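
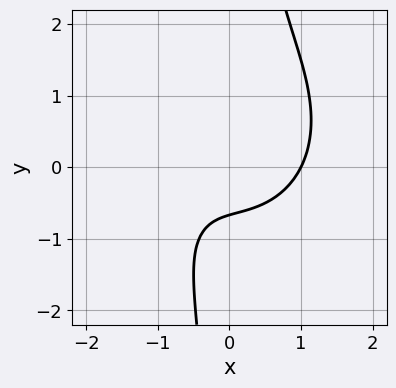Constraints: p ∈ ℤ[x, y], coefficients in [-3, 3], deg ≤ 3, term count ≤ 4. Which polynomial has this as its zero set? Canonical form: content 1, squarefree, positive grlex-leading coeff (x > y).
2*x^3 + 2*x*y^2 - 3*y - 2

(a) The degree is 3 — the shape is more complex than any degree-2 curve.
(b) Against the integer gridlines: it crosses the x-axis at the gridline x = 1.
(c) Solving for integer coefficients yields p as stated.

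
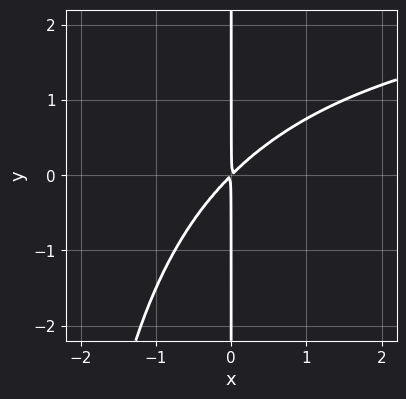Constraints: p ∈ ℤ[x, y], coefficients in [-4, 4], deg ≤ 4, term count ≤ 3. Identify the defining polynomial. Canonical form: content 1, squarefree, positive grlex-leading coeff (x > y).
First, the degree is 3 — a generic line meets the curve in up to 3 points.
Next, observable constraints: every point of the y-axis in the box is on the curve.
Finally, the integer polynomial consistent with all of this is the stated p.

x^2*y - 3*x^2 + 3*x*y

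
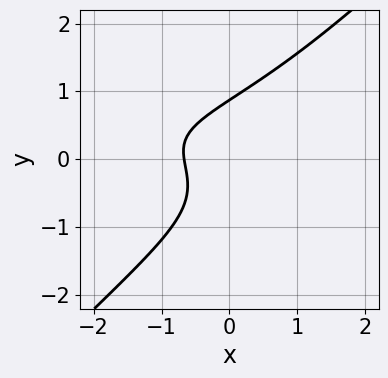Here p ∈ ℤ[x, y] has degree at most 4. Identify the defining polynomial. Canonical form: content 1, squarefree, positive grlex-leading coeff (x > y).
x^2*y + 2*x*y^2 - 3*y^3 + 3*x + 2

1. Degree: the shape is more complex than any degree-2 curve, so deg p = 3.
2. Putting this together gives p.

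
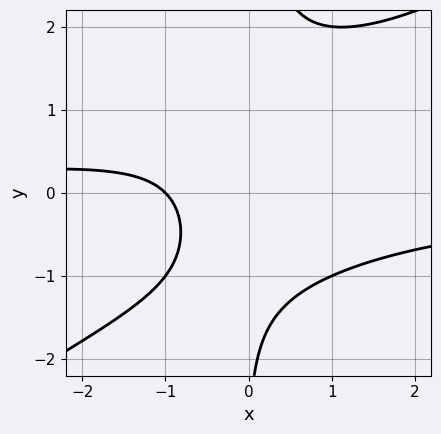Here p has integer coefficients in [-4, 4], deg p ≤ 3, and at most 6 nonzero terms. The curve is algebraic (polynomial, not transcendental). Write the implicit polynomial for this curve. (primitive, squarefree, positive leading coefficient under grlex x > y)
deg p = 3.
From the axis intercepts and sections: it misses every integer gridline on the y-axis; one x-axis crossing is at x = -1.
Together with the visible shape, these determine p as stated.

2*x^2*y - 3*x*y^2 + 3*x + y + 3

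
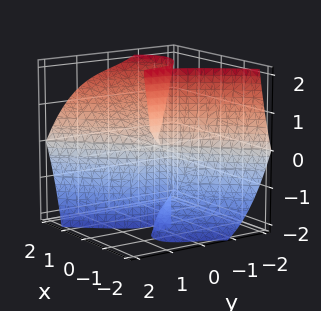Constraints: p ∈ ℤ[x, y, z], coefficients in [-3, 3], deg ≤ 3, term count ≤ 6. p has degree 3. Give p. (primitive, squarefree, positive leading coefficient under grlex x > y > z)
3*x^3 - x^2*y - 3*x^2*z - 2*y^3 - x*z

First, deg p = 3. The shape is more complex than any degree-2 surface.
Then, against the integer gridlines: one y-axis crossing is at y = 0; it meets the x-axis at x = 0 (among the integer gridlines); every point of the z-axis in the box is on the surface.
Finally, putting this together gives p.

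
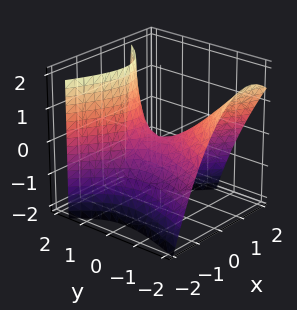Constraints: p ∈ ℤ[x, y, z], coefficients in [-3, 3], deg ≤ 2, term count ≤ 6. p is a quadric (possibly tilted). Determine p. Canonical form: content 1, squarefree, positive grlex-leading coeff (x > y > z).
3*x^2 + 3*x*y - 2*y^2 - 2*y*z + 3*z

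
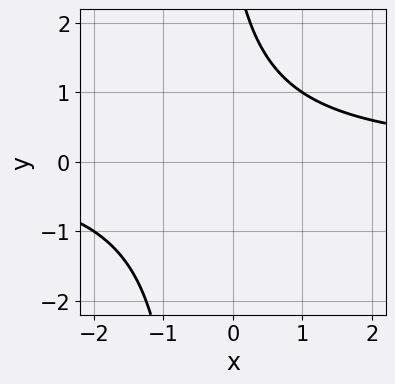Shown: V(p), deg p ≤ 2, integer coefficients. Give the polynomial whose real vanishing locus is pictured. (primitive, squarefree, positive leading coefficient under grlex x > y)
2*x*y + y - 3

1. deg p = 2. No degree-1 curve has this shape.
2. Checking where it meets the axes: the curve avoids every integer x-axis point in the box; no y-intercept at any integer in the box.
3. Fitting integer coefficients to these (and the overall shape) gives p.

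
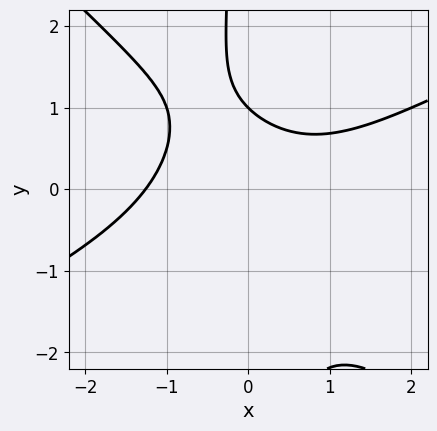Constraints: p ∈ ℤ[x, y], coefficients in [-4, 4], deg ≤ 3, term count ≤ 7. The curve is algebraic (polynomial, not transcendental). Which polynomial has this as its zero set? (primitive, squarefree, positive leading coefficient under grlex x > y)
(a) Degree: the shape is more complex than any degree-2 curve, so deg p = 3.
(b) Reading off the gridlines: it meets the y-axis at y = 1 (among the integer gridlines).
(c) Assembling these constraints gives the stated polynomial.

x^3 - x^2*y - 2*x*y^2 - 2*y + 2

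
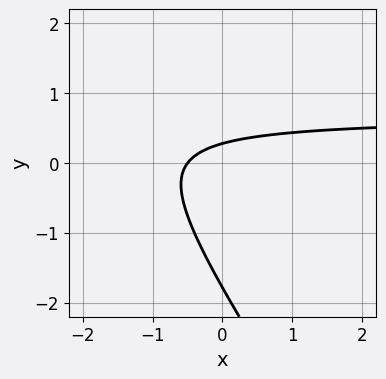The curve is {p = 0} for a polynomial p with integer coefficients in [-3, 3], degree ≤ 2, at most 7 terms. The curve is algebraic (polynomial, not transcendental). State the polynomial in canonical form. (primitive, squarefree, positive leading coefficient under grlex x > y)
First, deg p = 2. The shape is more complex than any degree-1 curve.
Finally, putting this together gives p.

3*x*y + 2*y^2 - 2*x + 3*y - 1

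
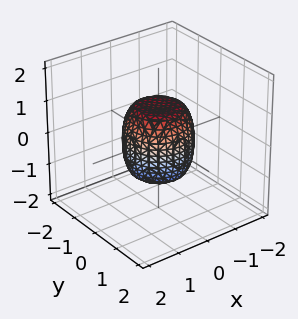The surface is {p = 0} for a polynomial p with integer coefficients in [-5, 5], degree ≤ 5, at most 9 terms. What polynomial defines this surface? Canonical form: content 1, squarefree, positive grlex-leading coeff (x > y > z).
2*x^4 + 4*x^2*y^2 + 2*y^4 - x^2 - y^2 + z^2 - 1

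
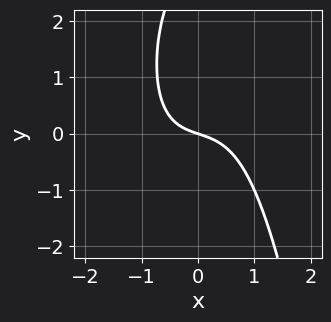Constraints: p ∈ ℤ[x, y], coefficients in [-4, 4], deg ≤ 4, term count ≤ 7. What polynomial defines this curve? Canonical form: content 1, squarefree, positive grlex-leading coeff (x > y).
(a) The degree is 3 — a generic line meets the curve in up to 3 points.
(b) Observable constraints: it meets the y-axis at y = 0 (among the integer gridlines); it meets the x-axis at x = 0 (among the integer gridlines).
(c) Fitting integer coefficients to these (and the overall shape) gives p.

2*x^3 - x^2*y - y^2 + x + 3*y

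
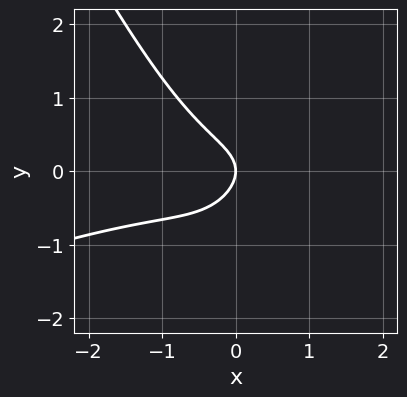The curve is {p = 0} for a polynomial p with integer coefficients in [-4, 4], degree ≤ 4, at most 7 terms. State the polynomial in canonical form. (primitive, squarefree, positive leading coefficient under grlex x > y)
(a) deg p = 3.
(b) Reading off the gridlines: one x-axis crossing is at x = 0; one y-axis crossing is at y = 0.
(c) Solving for integer coefficients yields p as stated.

x^3 - 3*x^2*y + y^3 + 3*y^2 + 2*x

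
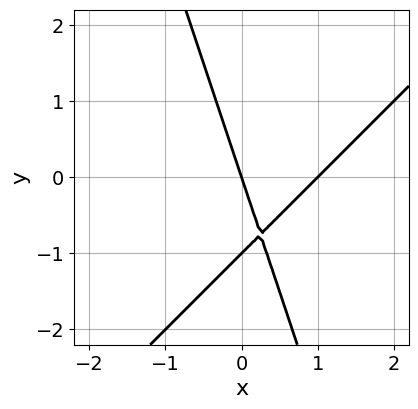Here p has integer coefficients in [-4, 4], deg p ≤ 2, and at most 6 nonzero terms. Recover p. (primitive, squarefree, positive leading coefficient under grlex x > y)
deg p = 2.
From the axis intercepts and sections: the x-axis gridline crossings are at x ∈ {0, 1}; among the integer gridlines, it crosses the y-axis at y ∈ {-1, 0}.
The integer polynomial consistent with all of this is the stated p.

3*x^2 - 2*x*y - y^2 - 3*x - y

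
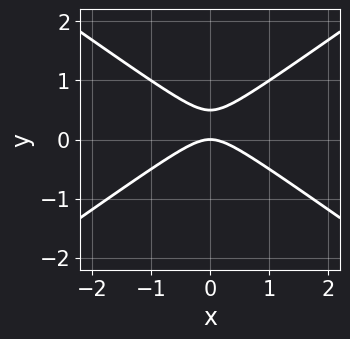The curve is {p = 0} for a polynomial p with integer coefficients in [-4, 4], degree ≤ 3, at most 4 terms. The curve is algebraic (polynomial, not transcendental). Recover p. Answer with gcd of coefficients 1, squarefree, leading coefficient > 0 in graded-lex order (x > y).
x^2 - 2*y^2 + y

1. deg p = 2. The shape is more complex than any degree-1 curve.
2. Symmetries: mirror symmetry x ↦ −x ⇒ only even powers of x.
3. Reading off the gridlines: one x-axis crossing is at x = 0; it crosses the y-axis at the gridline y = 0.
4. The integer polynomial consistent with all of this is the stated p.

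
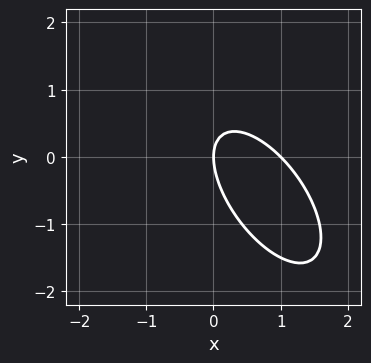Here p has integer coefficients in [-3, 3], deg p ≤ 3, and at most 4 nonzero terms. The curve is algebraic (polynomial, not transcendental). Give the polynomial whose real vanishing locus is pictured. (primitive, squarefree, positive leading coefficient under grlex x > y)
3*x^2 + 3*x*y + 2*y^2 - 3*x

1. Degree: a generic line meets the curve in up to 2 points, so deg p = 2.
2. Reading off the gridlines: it meets the y-axis at y = 0 (among the integer gridlines); among the integer gridlines, it crosses the x-axis at x ∈ {0, 1}.
3. The integer polynomial consistent with all of this is the stated p.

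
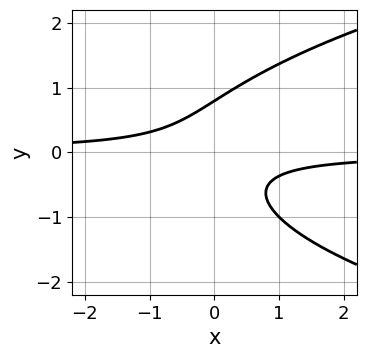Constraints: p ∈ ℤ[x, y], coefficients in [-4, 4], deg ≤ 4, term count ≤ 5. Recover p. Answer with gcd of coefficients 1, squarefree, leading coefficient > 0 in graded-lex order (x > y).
1. deg p = 3. The shape is more complex than any degree-2 curve.
2. Observable constraints: the curve avoids every integer x-axis point in the box.
3. Fitting integer coefficients to these (and the overall shape) gives p.

2*y^3 - 3*x*y - 1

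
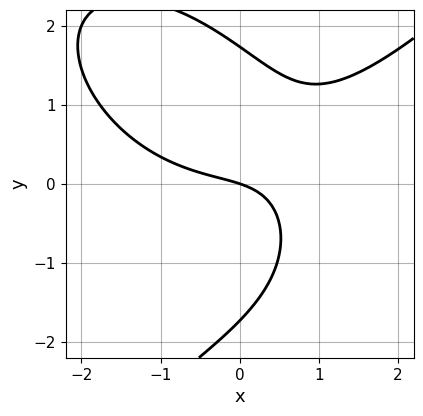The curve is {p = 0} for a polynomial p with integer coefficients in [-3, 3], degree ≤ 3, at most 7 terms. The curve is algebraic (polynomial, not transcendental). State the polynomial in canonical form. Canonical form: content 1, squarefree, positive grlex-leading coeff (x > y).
x^3 - y^3 - 3*x*y + x + 3*y

First, deg p = 3.
Then, checking where it meets the axes: one y-axis crossing is at y = 0; it crosses the x-axis at the gridline x = 0.
Finally, fitting integer coefficients to these (and the overall shape) gives p.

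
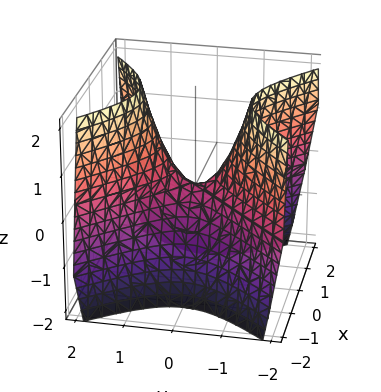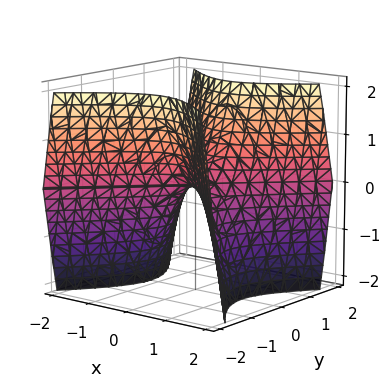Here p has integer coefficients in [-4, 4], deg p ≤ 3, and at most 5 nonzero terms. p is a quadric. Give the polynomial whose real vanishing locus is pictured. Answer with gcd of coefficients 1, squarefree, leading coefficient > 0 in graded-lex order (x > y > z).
(a) The degree is 2 — a hyperbolic paraboloid; a quadric.
(b) Symmetries: the x ↦ −x reflection is a symmetry, so x appears only in even powers; the y ↦ −y reflection is a symmetry, so y appears only in even powers.
(c) Checking where it meets the axes: one x-axis crossing is at x = 0; it crosses the z-axis at the gridline z = 0; it meets the y-axis at y = 0 (among the integer gridlines).
(d) The integer polynomial consistent with all of this is the stated p.

3*x^2 - 3*y^2 + 2*z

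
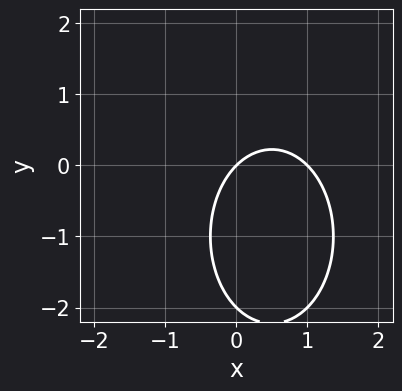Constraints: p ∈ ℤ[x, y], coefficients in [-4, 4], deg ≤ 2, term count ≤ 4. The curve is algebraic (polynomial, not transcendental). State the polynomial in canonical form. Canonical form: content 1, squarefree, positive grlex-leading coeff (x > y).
2*x^2 + y^2 - 2*x + 2*y

1. The degree is 2 — a generic line meets the curve in up to 2 points.
2. From the visible intercepts: among the integer gridlines, it crosses the x-axis at x ∈ {0, 1}; the y-axis gridline crossings are at y ∈ {-2, 0}.
3. The integer polynomial consistent with all of this is the stated p.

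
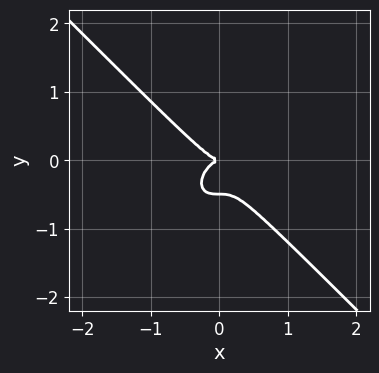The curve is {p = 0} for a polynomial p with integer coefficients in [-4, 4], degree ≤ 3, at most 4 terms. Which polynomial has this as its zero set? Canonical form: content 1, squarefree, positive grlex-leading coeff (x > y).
1. Degree: a generic line meets the curve in up to 3 points, so deg p = 3.
2. From the visible intercepts: it meets the y-axis at y = 0 (among the integer gridlines); it meets the x-axis at x = 0 (among the integer gridlines).
3. Fitting integer coefficients to these (and the overall shape) gives p.

2*x^3 + 2*y^3 + y^2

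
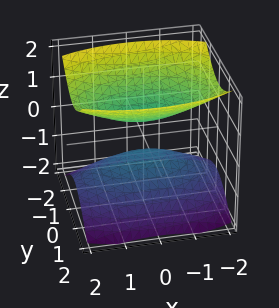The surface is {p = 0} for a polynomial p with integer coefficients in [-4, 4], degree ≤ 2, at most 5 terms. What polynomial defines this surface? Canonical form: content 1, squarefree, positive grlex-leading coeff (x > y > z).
x^2 + 3*y^2 - 3*z^2 + 1

1. I count 2 distinct pieces.
2. deg p = 2.
3. Symmetries: it's symmetric under z → −z, forcing even powers of z; the x ↦ −x reflection is a symmetry, so x appears only in even powers; it's symmetric under y → −y, forcing even powers of y.
4. Reading off the gridlines: it misses every integer gridline on the x-axis; it misses every integer gridline on the y-axis.
5. Fitting integer coefficients to these (and the overall shape) gives p.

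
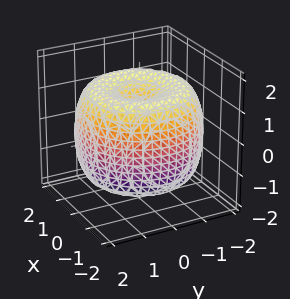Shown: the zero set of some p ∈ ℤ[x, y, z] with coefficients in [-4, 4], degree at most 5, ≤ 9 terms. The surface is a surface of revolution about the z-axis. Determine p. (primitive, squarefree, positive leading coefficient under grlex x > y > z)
x^4 + 2*x^2*y^2 + y^4 - 3*x^2 - 3*y^2 + 2*z^2 - 2

1. deg p = 4. The shape is more complex than any degree-3 surface.
2. Symmetries: rotational symmetry about the z-axis ⇒ p depends on x, y only through x² + y².
3. Observable constraints: a circular section at z = 0 has radius between 1 and 2; the z-axis gridline crossings are at z ∈ {-1, 1}.
4. Together with the visible shape, these determine p as stated.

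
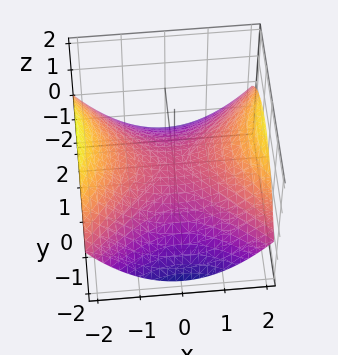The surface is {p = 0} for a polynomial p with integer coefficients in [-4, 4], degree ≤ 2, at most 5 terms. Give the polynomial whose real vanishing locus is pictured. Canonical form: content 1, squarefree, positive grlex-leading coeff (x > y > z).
x^2 - y^2 - 3*z

The degree is 2 — a saddle surface; a quadric.
Symmetries: mirror symmetry y ↦ −y ⇒ only even powers of y; the x ↦ −x reflection is a symmetry, so x appears only in even powers.
From the axis intercepts and sections: it crosses the x-axis at the gridline x = 0; it crosses the y-axis at the gridline y = 0; one z-axis crossing is at z = 0.
Putting this together gives p.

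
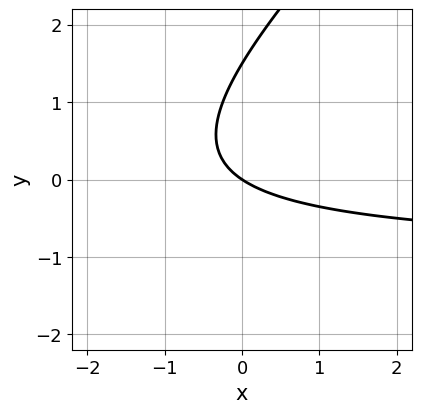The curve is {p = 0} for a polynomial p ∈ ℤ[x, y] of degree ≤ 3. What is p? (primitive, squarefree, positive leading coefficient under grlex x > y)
2*x*y - 2*y^2 + 2*x + 3*y

(a) deg p = 2. A generic line meets the curve in up to 2 points.
(b) From the visible intercepts: it meets the x-axis at x = 0 (among the integer gridlines); it meets the y-axis at y = 0 (among the integer gridlines).
(c) These observations pin down the coefficients.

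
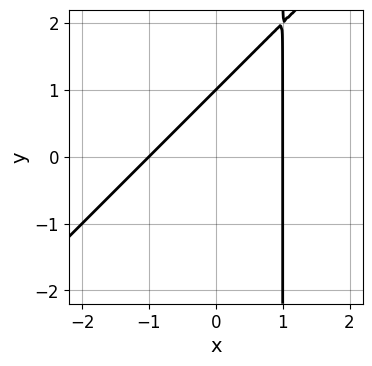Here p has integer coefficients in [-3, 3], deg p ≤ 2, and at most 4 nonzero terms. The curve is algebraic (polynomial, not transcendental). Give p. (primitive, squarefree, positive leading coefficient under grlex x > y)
x^2 - x*y + y - 1

Degree: no degree-1 curve has this shape, so deg p = 2.
Reading off the gridlines: it crosses the y-axis at the gridline y = 1; the x-axis gridline crossings are at x ∈ {-1, 1}.
Fitting integer coefficients to these (and the overall shape) gives p.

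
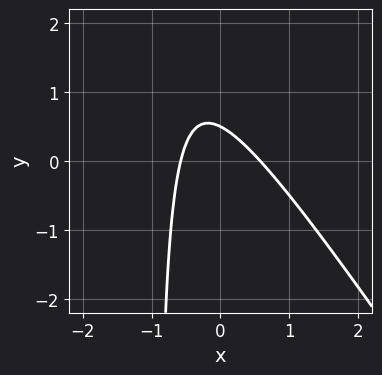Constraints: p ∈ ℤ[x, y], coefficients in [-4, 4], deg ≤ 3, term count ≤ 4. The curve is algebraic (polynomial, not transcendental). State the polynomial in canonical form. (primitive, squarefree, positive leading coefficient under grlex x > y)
3*x^2 + 2*x*y + 2*y - 1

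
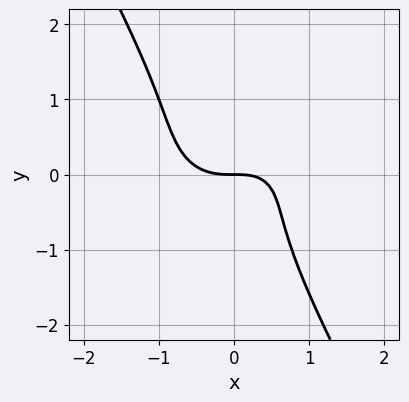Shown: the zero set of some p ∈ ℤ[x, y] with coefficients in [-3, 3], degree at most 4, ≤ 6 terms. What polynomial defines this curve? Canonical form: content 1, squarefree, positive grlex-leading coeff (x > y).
(a) deg p = 3. The shape is more complex than any degree-2 curve.
(b) From the axis intercepts and sections: it crosses the x-axis at the gridline x = 0; one y-axis crossing is at y = 0.
(c) Together with the visible shape, these determine p as stated.

2*x^3 + 3*x*y^2 + 2*y^3 - x*y + 2*y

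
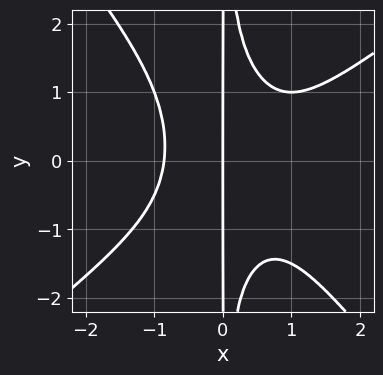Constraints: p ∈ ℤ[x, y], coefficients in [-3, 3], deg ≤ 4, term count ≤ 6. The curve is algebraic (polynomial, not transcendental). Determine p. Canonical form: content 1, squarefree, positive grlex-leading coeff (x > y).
2*x^4 - x^3*y - 2*x^2*y^2 - x^3 + 2*x

(a) Degree: the shape is more complex than any degree-3 curve, so deg p = 4.
(b) Reading off the gridlines: every point of the y-axis in the box is on the curve; it crosses the x-axis at the gridline x = 0.
(c) Putting this together gives p.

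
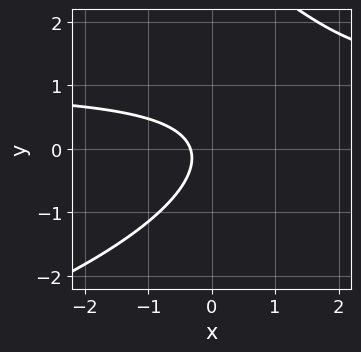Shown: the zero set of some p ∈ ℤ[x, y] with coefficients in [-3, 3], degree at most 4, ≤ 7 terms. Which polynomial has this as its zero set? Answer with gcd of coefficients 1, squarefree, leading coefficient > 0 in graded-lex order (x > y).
(a) deg p = 3.
(b) Against the integer gridlines: the curve avoids every integer y-axis point in the box.
(c) These observations pin down the coefficients.

y^3 + 3*x*y - 3*y^2 - 3*x - 1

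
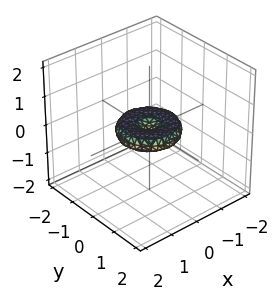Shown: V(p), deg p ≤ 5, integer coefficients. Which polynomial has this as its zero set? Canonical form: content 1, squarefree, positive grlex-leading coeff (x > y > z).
x^4 + 2*x^2*y^2 + y^4 - x^2 - y^2 + 3*z^2

1. deg p = 4. The shape is more complex than any degree-3 surface.
2. Symmetries: rotational symmetry about the z-axis ⇒ p depends on x, y only through x² + y².
3. Reading off the gridlines: the y-axis gridline crossings are at y ∈ {-1, 0, 1}; one z-axis crossing is at z = 0; a circular section at z = 0 has radius exactly 1; among the integer gridlines, it crosses the x-axis at x ∈ {-1, 0, 1}.
4. Matching integer coefficients to the picture gives p.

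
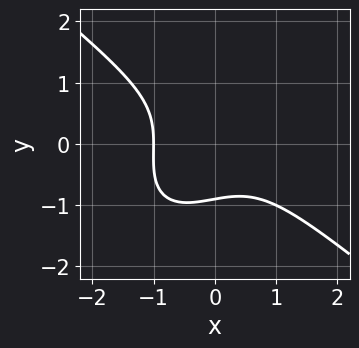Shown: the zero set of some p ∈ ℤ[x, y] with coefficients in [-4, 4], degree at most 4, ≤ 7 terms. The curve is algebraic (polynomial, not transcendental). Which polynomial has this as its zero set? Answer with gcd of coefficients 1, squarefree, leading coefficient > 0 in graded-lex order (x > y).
3*x^3 - 2*x*y^2 + 3*y^3 - y^2 + 3

The degree is 3 — no degree-2 curve has this shape.
Against the integer gridlines: it crosses the x-axis at the gridline x = -1.
Assembling these constraints gives the stated polynomial.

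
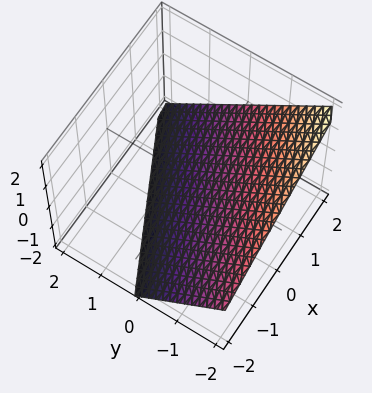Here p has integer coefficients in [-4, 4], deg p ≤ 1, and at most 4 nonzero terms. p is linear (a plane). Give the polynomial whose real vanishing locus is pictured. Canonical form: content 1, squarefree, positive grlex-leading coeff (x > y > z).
x - 2*y - 2*z - 2

Degree: the surface is flat (a plane), so deg p = 1.
Checking where it meets the axes: it crosses the z-axis at the gridline z = -1; it meets the x-axis at x = 2 (among the integer gridlines); one y-axis crossing is at y = -1.
Together with the visible shape, these determine p as stated.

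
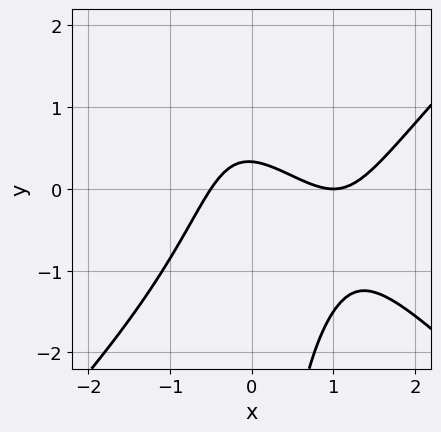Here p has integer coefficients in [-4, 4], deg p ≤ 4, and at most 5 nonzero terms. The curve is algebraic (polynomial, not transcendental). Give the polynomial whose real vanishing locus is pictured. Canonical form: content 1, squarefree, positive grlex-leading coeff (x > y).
First, the degree is 3 — no degree-2 curve has this shape.
Next, from the axis intercepts and sections: one x-axis crossing is at x = 1.
Finally, solving for integer coefficients yields p as stated.

2*x^3 - 2*x*y^2 - 3*x^2 - 3*y + 1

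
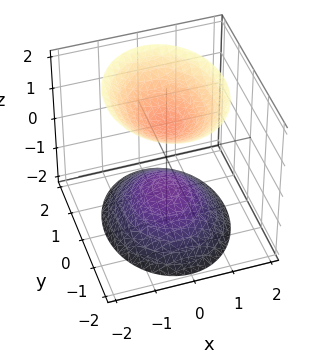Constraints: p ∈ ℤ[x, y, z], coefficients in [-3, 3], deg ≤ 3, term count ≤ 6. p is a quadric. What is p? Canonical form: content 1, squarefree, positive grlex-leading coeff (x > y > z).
I count 2 distinct pieces. Treating them together as one polynomial.
Degree: two sheets facing apart; a quadric, so deg p = 2.
Symmetries: the x ↦ −x reflection is a symmetry, so x appears only in even powers; the y ↦ −y reflection is a symmetry, so y appears only in even powers; it's symmetric under z → −z, forcing even powers of z.
Reading off the gridlines: no y-intercept at any integer in the box; among the integer gridlines, it crosses the z-axis at z ∈ {-1, 1}; no x-intercept at any integer in the box.
Together with the visible shape, these determine p as stated.

3*x^2 + 2*y^2 - 2*z^2 + 2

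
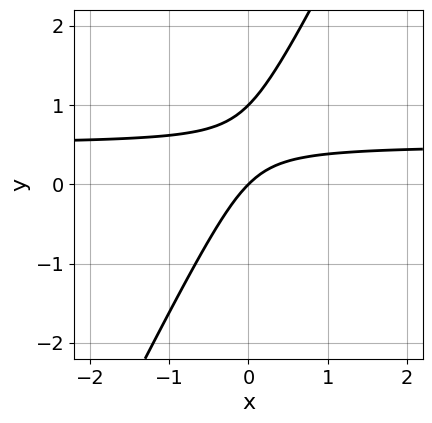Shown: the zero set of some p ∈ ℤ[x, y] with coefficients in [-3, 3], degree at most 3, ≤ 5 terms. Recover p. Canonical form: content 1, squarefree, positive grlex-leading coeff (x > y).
2*x*y - y^2 - x + y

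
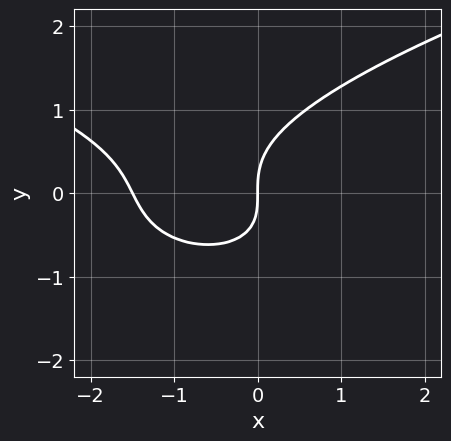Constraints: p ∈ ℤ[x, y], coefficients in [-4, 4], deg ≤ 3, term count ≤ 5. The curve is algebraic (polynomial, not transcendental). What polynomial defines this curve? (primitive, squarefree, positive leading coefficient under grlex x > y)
1. deg p = 3. A generic line meets the curve in up to 3 points.
2. From the visible intercepts: it crosses the x-axis at the gridline x = 0; one y-axis crossing is at y = 0.
3. The integer polynomial consistent with all of this is the stated p.

3*y^3 - 2*x^2 - x*y - 3*x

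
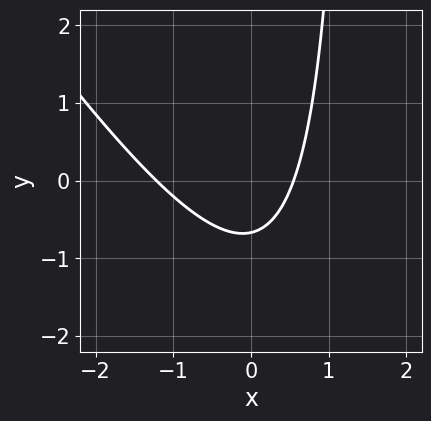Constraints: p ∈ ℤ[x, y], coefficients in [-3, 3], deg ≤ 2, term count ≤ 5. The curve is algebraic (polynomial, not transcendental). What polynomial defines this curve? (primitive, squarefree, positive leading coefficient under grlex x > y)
3*x^2 + 2*x*y + 2*x - 3*y - 2

deg p = 2. The shape is more complex than any degree-1 curve.
Solving for integer coefficients yields p as stated.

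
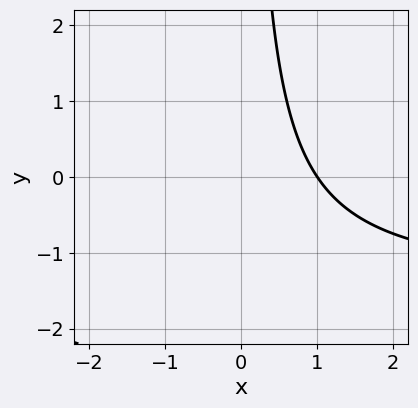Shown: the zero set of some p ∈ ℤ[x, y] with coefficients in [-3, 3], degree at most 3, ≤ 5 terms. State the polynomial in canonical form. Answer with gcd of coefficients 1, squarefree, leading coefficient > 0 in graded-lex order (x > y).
1. The degree is 2 — no degree-1 curve has this shape.
2. Against the integer gridlines: no y-intercept at any integer in the box; one x-axis crossing is at x = 1.
3. Matching integer coefficients to the picture gives p.

2*x*y + 3*x - 3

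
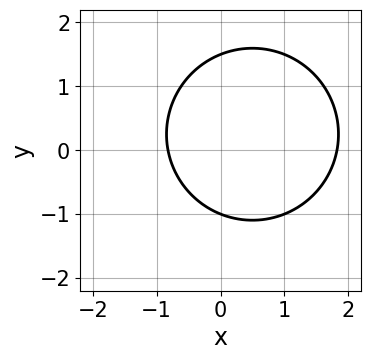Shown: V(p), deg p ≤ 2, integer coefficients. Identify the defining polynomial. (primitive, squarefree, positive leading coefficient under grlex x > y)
2*x^2 + 2*y^2 - 2*x - y - 3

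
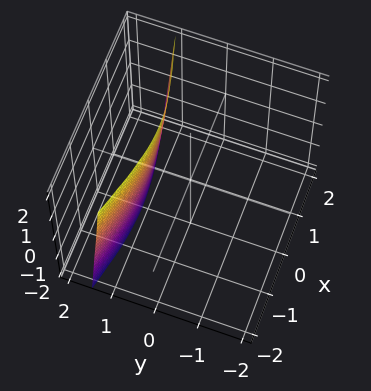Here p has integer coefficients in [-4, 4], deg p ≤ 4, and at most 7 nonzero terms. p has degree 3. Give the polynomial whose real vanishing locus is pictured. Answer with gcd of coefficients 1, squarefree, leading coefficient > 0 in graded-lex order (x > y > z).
1. deg p = 3. The shape is more complex than any degree-2 surface.
2. Reading off the gridlines: the surface avoids every integer z-axis point in the box; it misses every integer gridline on the x-axis.
3. These observations pin down the coefficients.

3*y^3 - x^2 + y*z + y - 3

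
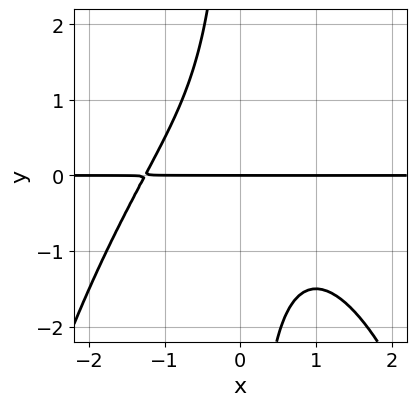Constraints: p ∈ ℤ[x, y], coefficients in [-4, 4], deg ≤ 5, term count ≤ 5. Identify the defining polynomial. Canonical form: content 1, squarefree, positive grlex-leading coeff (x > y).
x^3*y + 2*x*y^2 + 2*y

First, the degree is 4 — a generic line meets the curve in up to 4 points.
Then, from the axis intercepts and sections: it meets the y-axis at y = 0 (among the integer gridlines); every point of the x-axis in the box is on the curve.
Finally, solving for integer coefficients yields p as stated.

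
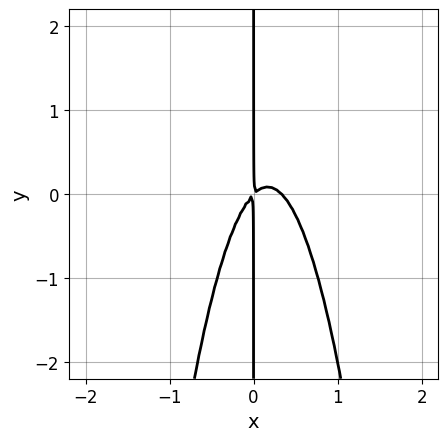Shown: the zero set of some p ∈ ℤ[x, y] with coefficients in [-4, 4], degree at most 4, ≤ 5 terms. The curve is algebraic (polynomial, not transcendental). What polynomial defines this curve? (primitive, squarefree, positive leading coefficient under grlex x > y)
3*x^3 - x^2 + x*y

Degree: no degree-2 curve has this shape, so deg p = 3.
From the axis intercepts and sections: every point of the y-axis in the box is on the curve.
Solving for integer coefficients yields p as stated.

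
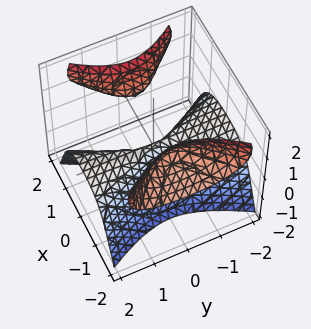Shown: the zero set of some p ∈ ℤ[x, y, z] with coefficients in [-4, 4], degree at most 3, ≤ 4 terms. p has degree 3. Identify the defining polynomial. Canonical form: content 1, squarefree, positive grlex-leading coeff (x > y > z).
3*x^2*z - 2*y^2*z - z^3 - 2*x^2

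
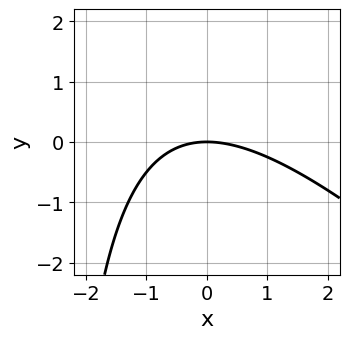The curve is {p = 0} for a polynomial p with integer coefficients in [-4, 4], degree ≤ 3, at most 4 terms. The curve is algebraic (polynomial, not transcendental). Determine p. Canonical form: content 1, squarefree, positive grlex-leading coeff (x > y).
x^2 + x*y + 3*y

(a) The degree is 2 — a generic line meets the curve in up to 2 points.
(b) Checking where it meets the axes: it crosses the y-axis at the gridline y = 0; one x-axis crossing is at x = 0.
(c) Together with the visible shape, these determine p as stated.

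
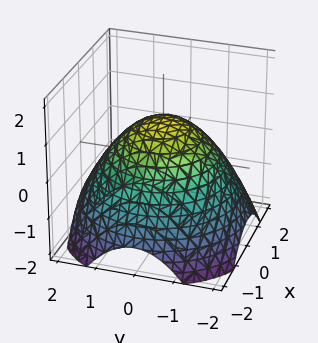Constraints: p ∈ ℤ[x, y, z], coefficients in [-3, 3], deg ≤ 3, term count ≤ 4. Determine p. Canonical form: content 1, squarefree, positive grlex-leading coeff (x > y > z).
deg p = 2. A generic line meets the surface in up to 2 points.
By symmetry, every cross-section ⟂ z is a circle, so x, y appear only via x² + y².
From the axis intercepts and sections: it crosses the z-axis at the gridline z = 1; a circular section at z = 0 has radius between 1 and 2.
Solving for integer coefficients yields p as stated.

x^2 + y^2 + 2*z - 2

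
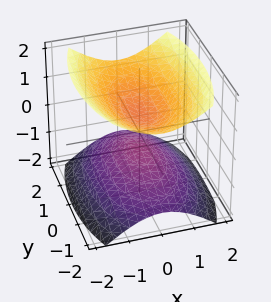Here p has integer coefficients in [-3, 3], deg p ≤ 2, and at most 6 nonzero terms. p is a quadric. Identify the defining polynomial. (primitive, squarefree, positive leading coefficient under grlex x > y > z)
First, the picture has 2 separate pieces. Treating them together as one polynomial.
Next, degree: two separate bowl-shaped sheets opening away from each other; a quadric, so deg p = 2.
Next, symmetries: mirror symmetry z ↦ −z ⇒ only even powers of z; it's symmetric under y → −y, forcing even powers of y; mirror symmetry x ↦ −x ⇒ only even powers of x.
Then, reading off the gridlines: no y-intercept at any integer in the box; it misses every integer gridline on the x-axis.
Finally, together with the visible shape, these determine p as stated.

3*x^2 + y^2 - 3*z^2 + 1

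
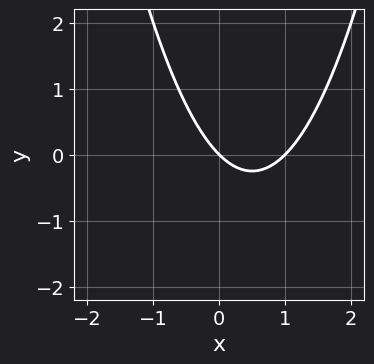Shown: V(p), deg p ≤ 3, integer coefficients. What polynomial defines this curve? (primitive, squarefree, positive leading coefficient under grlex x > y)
The degree is 2 — the shape is more complex than any degree-1 curve.
Reading off the gridlines: it crosses the y-axis at the gridline y = 0; the x-axis gridline crossings are at x ∈ {0, 1}.
Assembling these constraints gives the stated polynomial.

x^2 - x - y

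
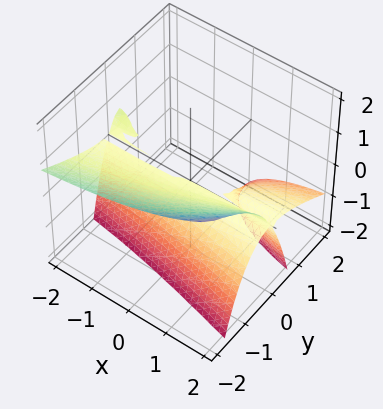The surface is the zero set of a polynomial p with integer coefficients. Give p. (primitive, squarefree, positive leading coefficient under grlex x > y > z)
2*x*y*z + 2*y^3 + 3*y^2*z + 2*z^2

First, I count 3 distinct pieces. They look like related sheets of one shape, so recover p as a whole.
Then, degree: the shape is more complex than any degree-2 surface, so deg p = 3.
Next, observable constraints: the visible x-axis segment lies entirely on the surface; one z-axis crossing is at z = 0.
Finally, solving for integer coefficients yields p as stated.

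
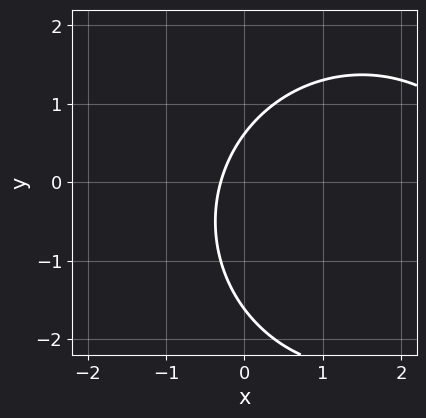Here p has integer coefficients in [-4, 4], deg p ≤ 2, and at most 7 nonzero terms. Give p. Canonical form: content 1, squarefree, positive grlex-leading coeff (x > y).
x^2 + y^2 - 3*x + y - 1

First, the degree is 2 — the shape is more complex than any degree-1 curve.
Finally, matching integer coefficients to the picture gives p.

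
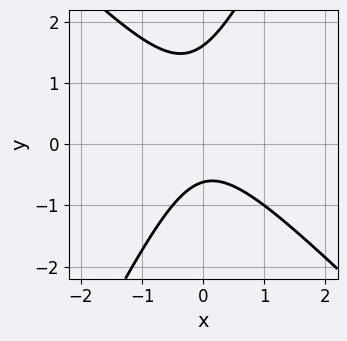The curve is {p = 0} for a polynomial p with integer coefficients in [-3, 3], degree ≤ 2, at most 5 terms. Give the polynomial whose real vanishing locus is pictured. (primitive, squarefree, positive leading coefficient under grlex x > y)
deg p = 2. A generic line meets the curve in up to 2 points.
Against the integer gridlines: no x-intercept at any integer in the box.
Putting this together gives p.

2*x^2 + x*y - y^2 + y + 1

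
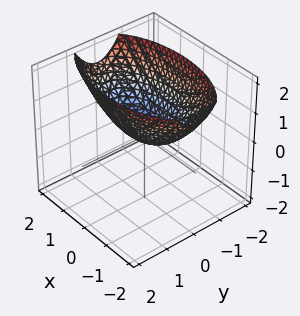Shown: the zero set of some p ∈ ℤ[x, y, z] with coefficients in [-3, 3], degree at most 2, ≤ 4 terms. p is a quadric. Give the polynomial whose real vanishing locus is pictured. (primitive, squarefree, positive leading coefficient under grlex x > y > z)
The degree is 2 — a paraboloid; a quadric.
Symmetries: mirror symmetry x ↦ −x ⇒ only even powers of x; mirror symmetry y ↦ −y ⇒ only even powers of y.
From the visible intercepts: one z-axis crossing is at z = 0; it meets the x-axis at x = 0 (among the integer gridlines); it meets the y-axis at y = 0 (among the integer gridlines).
Together with the visible shape, these determine p as stated.

x^2 + 3*y^2 - 3*z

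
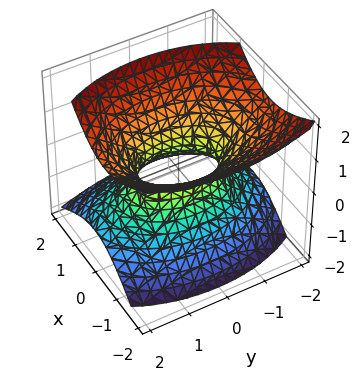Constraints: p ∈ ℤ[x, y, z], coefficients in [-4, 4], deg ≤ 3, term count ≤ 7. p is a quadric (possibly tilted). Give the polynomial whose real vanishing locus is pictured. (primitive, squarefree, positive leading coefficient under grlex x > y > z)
2*x^2 + x*z + y^2 - 2*z^2 - 1

First, degree: no degree-1 surface has this shape, so deg p = 2.
Then, from the visible intercepts: no z-intercept at any integer in the box; the y-axis gridline crossings are at y ∈ {-1, 1}.
Finally, assembling these constraints gives the stated polynomial.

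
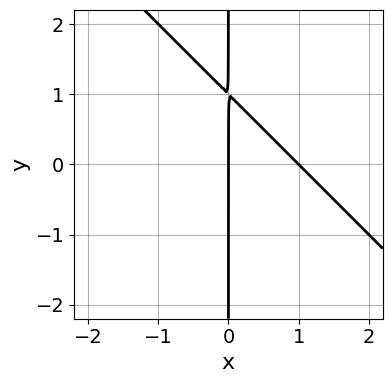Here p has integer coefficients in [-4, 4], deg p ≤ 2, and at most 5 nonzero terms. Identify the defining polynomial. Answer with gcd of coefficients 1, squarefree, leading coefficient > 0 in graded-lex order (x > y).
1. deg p = 2.
2. Reading off the gridlines: among the integer gridlines, it crosses the x-axis at x ∈ {0, 1}; every point of the y-axis in the box is on the curve.
3. Fitting integer coefficients to these (and the overall shape) gives p.

x^2 + x*y - x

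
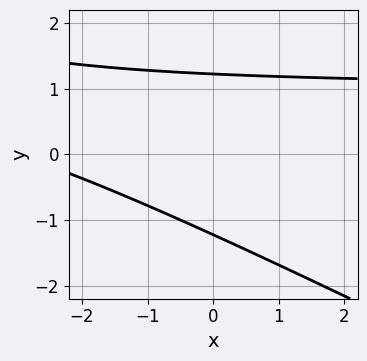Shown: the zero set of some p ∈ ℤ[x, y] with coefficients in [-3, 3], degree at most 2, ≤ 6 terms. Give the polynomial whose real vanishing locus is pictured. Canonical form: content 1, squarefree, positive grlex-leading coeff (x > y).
x*y + 2*y^2 - x - 3

1. deg p = 2. A generic line meets the curve in up to 2 points.
2. Reading off the gridlines: no x-intercept at any integer in the box.
3. Solving for integer coefficients yields p as stated.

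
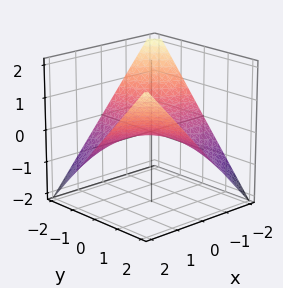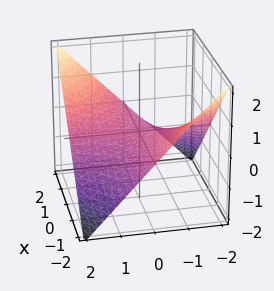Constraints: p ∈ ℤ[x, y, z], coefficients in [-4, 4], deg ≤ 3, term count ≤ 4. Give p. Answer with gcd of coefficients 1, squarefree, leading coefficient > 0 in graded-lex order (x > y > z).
x*y - 2*z

The degree is 2 — a hyperbolic paraboloid; a quadric.
Against the integer gridlines: every point of the x-axis in the box is on the surface; one z-axis crossing is at z = 0; every point of the y-axis in the box is on the surface.
The integer polynomial consistent with all of this is the stated p.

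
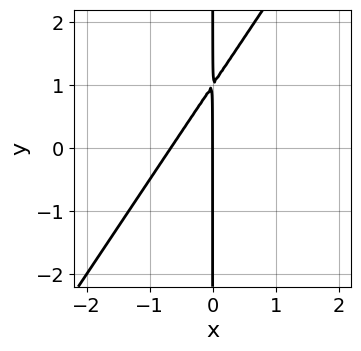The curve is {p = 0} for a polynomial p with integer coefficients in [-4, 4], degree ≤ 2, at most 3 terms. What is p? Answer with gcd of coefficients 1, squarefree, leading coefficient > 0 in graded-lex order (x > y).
deg p = 2. The shape is more complex than any degree-1 curve.
From the axis intercepts and sections: it meets the x-axis at x = 0 (among the integer gridlines); the visible y-axis segment lies entirely on the curve.
Fitting integer coefficients to these (and the overall shape) gives p.

3*x^2 - 2*x*y + 2*x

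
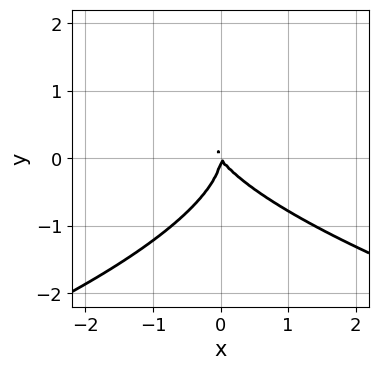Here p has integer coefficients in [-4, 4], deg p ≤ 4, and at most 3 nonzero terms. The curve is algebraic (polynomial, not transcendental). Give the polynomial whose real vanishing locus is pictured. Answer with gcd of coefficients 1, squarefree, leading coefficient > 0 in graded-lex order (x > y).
(a) deg p = 3.
(b) Observable constraints: it crosses the y-axis at the gridline y = 0; it meets the x-axis at x = 0 (among the integer gridlines).
(c) Together with the visible shape, these determine p as stated.

3*y^3 + 3*x^2 + 2*x*y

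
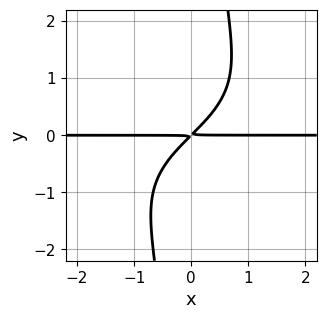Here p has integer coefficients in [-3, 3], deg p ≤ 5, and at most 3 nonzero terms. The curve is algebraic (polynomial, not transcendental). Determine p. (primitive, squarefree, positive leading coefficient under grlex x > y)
1. deg p = 4. A generic line meets the curve in up to 4 points.
2. From the visible intercepts: every point of the x-axis in the box is on the curve.
3. Fitting integer coefficients to these (and the overall shape) gives p.

x*y^3 + 2*x*y - 2*y^2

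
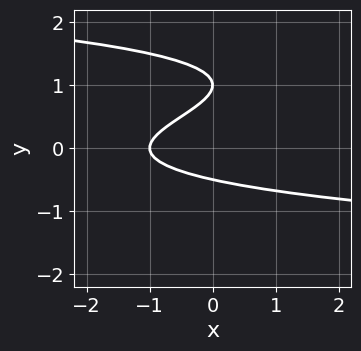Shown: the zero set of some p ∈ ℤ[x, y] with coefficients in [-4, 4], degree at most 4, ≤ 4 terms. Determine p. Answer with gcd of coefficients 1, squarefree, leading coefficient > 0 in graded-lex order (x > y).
Degree: a generic line meets the curve in up to 3 points, so deg p = 3.
From the axis intercepts and sections: it crosses the x-axis at the gridline x = -1; one y-axis crossing is at y = 1.
Solving for integer coefficients yields p as stated.

2*y^3 - 3*y^2 + x + 1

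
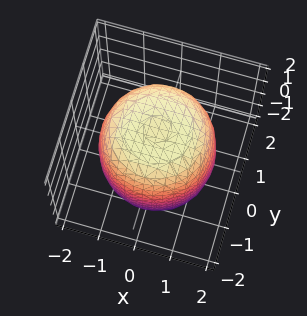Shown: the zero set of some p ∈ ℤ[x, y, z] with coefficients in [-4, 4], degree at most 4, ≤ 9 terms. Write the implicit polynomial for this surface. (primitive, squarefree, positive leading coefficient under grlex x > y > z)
x^4 + 2*x^2*y^2 + y^4 - x^2 - y^2 + z^2 - 3

1. deg p = 4.
2. Symmetries: the surface is invariant under rotation about z: p = q(x² + y², z).
3. From the axis intercepts and sections: a circular section at z = 0 has radius between 1 and 2.
4. These observations pin down the coefficients.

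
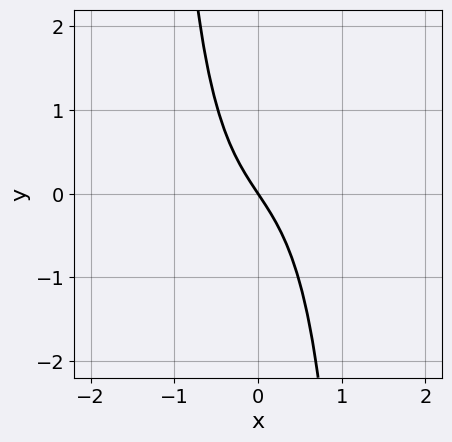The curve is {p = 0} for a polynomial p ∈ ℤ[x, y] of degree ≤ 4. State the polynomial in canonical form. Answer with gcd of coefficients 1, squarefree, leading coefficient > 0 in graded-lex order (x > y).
3*x^3 - x^2*y + 3*x + 2*y

1. Degree: a generic line meets the curve in up to 3 points, so deg p = 3.
2. From the axis intercepts and sections: it crosses the x-axis at the gridline x = 0; one y-axis crossing is at y = 0.
3. Fitting integer coefficients to these (and the overall shape) gives p.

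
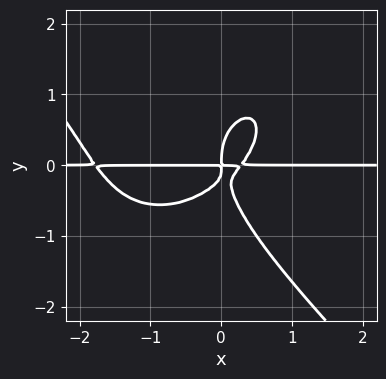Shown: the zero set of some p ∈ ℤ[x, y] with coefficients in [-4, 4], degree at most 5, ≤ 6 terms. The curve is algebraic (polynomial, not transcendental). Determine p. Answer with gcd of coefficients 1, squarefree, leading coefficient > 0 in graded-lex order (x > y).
2*x^3*y + 2*y^4 + 3*x^2*y - 3*x*y^2 - x*y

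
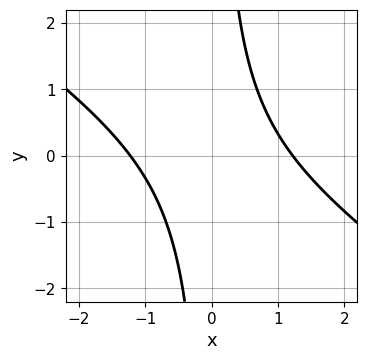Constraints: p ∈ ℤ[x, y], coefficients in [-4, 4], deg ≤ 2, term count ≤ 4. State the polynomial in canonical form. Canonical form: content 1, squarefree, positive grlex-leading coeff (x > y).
2*x^2 + 3*x*y - 3

(a) Degree: no degree-1 curve has this shape, so deg p = 2.
(b) Checking where it meets the axes: it misses every integer gridline on the y-axis.
(c) Matching integer coefficients to the picture gives p.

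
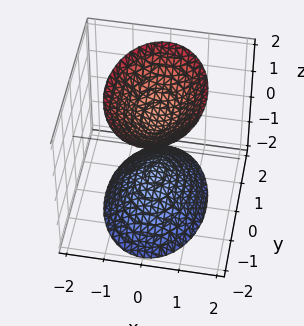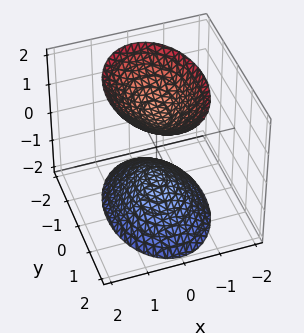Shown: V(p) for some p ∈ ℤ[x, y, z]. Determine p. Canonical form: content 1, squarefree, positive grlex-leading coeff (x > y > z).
2*x^2 + y^2 - z^2 + 1

I count 2 distinct pieces. Treating them together as one polynomial.
Degree: two sheets facing apart; a quadric, so deg p = 2.
Symmetries: mirror symmetry x ↦ −x ⇒ only even powers of x; the y ↦ −y reflection is a symmetry, so y appears only in even powers; the z ↦ −z reflection is a symmetry, so z appears only in even powers.
Against the integer gridlines: the surface avoids every integer x-axis point in the box; among the integer gridlines, it crosses the z-axis at z ∈ {-1, 1}; it misses every integer gridline on the y-axis.
Matching integer coefficients to the picture gives p.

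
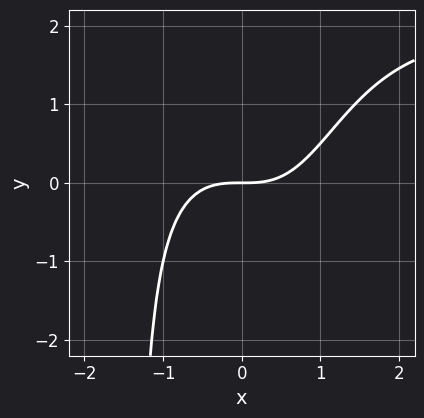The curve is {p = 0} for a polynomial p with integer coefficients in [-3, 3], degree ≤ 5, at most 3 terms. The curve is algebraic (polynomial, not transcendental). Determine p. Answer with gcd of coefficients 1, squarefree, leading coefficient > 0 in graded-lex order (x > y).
x^3*y - 2*x^3 + 3*y

deg p = 4. No degree-3 curve has this shape.
From the visible intercepts: it crosses the y-axis at the gridline y = 0; it meets the x-axis at x = 0 (among the integer gridlines).
Fitting integer coefficients to these (and the overall shape) gives p.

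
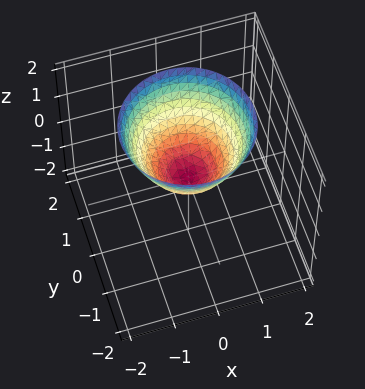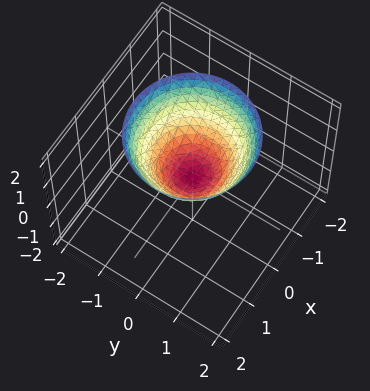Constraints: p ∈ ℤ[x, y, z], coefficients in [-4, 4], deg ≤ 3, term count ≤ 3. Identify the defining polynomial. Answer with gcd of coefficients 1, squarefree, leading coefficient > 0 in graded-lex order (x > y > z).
First, deg p = 2.
Then, symmetries: rotational symmetry about the z-axis ⇒ p depends on x, y only through x² + y².
Then, checking where it meets the axes: a circular section at z = 2 has radius between 1 and 2; one z-axis crossing is at z = 0.
Finally, matching integer coefficients to the picture gives p.

x^2 + y^2 - z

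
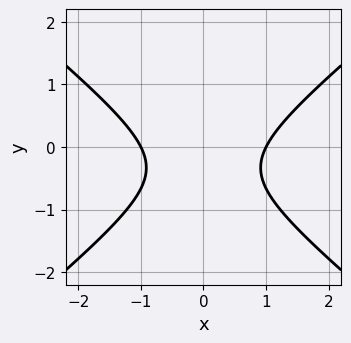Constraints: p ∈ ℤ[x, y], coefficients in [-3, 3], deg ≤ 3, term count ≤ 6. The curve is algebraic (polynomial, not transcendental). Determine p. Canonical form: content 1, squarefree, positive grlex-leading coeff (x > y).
2*x^2 - 3*y^2 - 2*y - 2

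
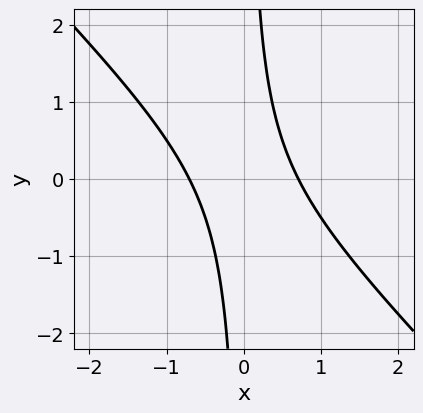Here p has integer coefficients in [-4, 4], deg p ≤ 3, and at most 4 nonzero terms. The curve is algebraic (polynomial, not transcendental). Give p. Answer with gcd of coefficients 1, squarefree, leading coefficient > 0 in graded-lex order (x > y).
Degree: a generic line meets the curve in up to 2 points, so deg p = 2.
From the visible intercepts: the curve avoids every integer y-axis point in the box.
Solving for integer coefficients yields p as stated.

2*x^2 + 2*x*y - 1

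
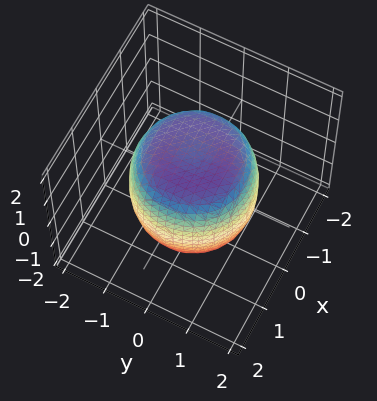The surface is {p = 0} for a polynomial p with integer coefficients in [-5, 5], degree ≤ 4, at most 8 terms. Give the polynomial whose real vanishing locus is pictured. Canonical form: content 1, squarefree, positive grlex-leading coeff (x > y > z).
2*x^4 + 4*x^2*y^2 + 2*y^4 - 2*x^2 - 2*y^2 + 2*z^2 - 3

First, the degree is 4 — no degree-3 surface has this shape.
Then, symmetries: rotational symmetry about the z-axis ⇒ p depends on x, y only through x² + y².
Next, checking where it meets the axes: a circular section at z = 0 has radius between 1 and 2.
Finally, solving for integer coefficients yields p as stated.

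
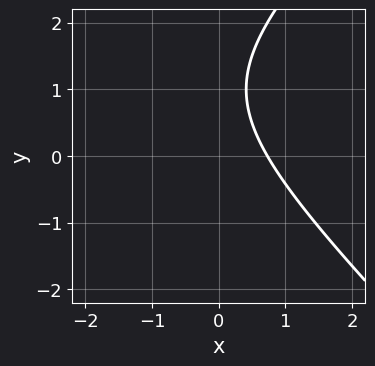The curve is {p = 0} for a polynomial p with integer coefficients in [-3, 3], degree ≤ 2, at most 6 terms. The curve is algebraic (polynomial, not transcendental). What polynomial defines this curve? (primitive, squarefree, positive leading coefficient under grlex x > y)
x^2 - y^2 + 2*x + 2*y - 2

First, deg p = 2. No degree-1 curve has this shape.
Then, against the integer gridlines: no y-intercept at any integer in the box.
Finally, putting this together gives p.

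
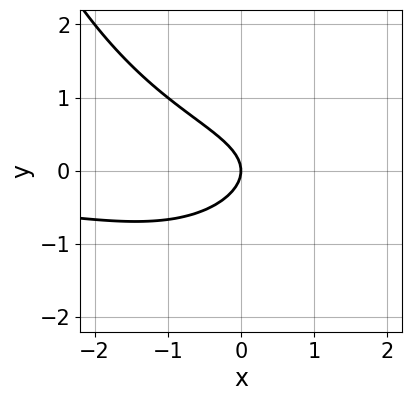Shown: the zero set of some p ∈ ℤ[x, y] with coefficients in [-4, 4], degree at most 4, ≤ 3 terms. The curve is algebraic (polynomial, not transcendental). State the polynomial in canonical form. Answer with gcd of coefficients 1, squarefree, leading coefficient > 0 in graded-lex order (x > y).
First, degree: no degree-2 curve has this shape, so deg p = 3.
Next, from the visible intercepts: it meets the y-axis at y = 0 (among the integer gridlines); it meets the x-axis at x = 0 (among the integer gridlines).
Finally, the integer polynomial consistent with all of this is the stated p.

x^2*y - 3*y^2 - 2*x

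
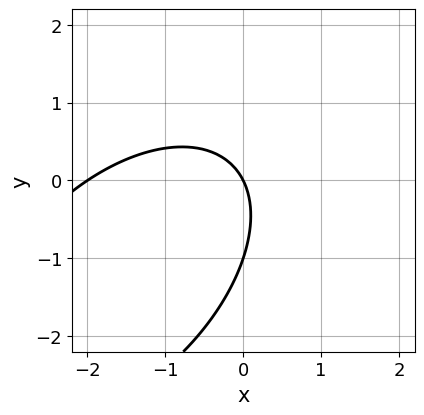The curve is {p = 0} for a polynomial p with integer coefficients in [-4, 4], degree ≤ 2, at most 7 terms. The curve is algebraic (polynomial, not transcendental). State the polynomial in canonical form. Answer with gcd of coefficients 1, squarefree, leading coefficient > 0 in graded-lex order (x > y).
x^2 - x*y + y^2 + 2*x + y

First, deg p = 2.
Next, reading off the gridlines: the x-axis gridline crossings are at x ∈ {-2, 0}; among the integer gridlines, it crosses the y-axis at y ∈ {-1, 0}.
Finally, together with the visible shape, these determine p as stated.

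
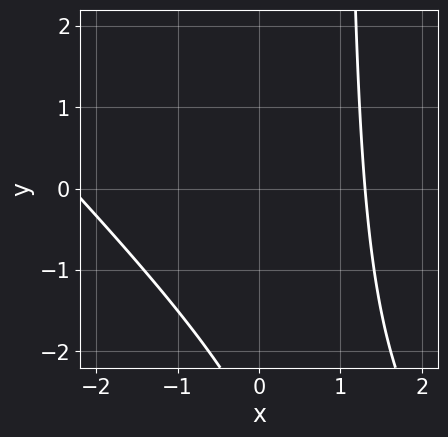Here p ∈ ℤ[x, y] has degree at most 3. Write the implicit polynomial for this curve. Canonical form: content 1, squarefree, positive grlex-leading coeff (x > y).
The degree is 2 — the shape is more complex than any degree-1 curve.
From the visible intercepts: it misses every integer gridline on the y-axis.
Together with the visible shape, these determine p as stated.

x^2 + x*y + x - y - 3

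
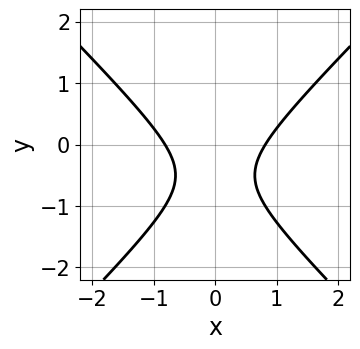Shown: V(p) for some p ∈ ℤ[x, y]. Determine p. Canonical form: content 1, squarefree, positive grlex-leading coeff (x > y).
3*x^2 - 3*y^2 - 3*y - 2

(a) deg p = 2.
(b) Symmetries: the x ↦ −x reflection is a symmetry, so x appears only in even powers.
(c) From the visible intercepts: it misses every integer gridline on the y-axis.
(d) Together with the visible shape, these determine p as stated.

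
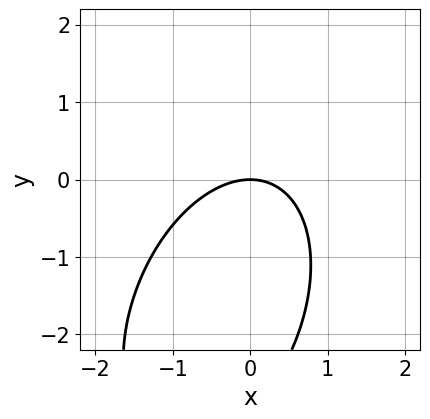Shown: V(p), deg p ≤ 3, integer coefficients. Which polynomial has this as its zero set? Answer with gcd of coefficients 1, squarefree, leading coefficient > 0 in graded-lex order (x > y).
deg p = 2. A generic line meets the curve in up to 2 points.
From the visible intercepts: it crosses the y-axis at the gridline y = 0; it meets the x-axis at x = 0 (among the integer gridlines).
The integer polynomial consistent with all of this is the stated p.

2*x^2 - x*y + y^2 + 3*y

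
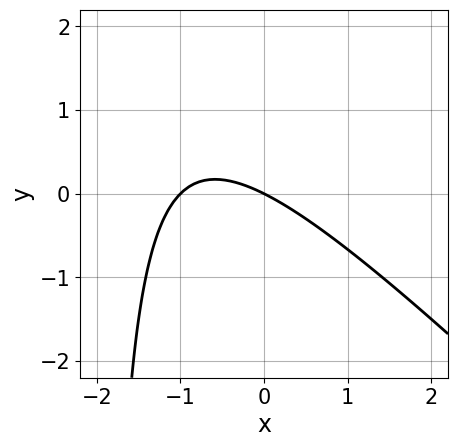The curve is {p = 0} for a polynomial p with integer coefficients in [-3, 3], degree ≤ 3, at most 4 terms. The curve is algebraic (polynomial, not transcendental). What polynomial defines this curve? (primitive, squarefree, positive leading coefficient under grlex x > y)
x^2 + x*y + x + 2*y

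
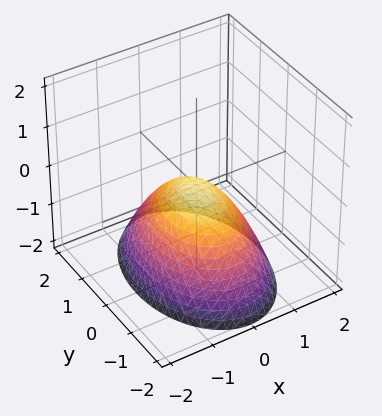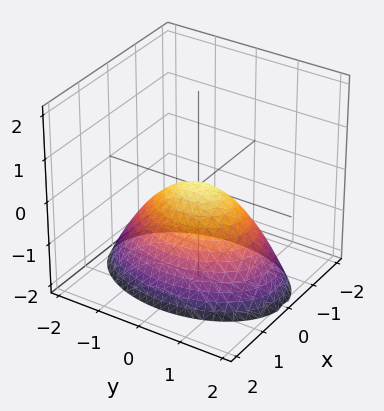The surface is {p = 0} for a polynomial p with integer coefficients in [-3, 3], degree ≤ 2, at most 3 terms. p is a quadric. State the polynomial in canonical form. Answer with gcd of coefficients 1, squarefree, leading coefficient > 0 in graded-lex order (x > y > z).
2*x^2 + y^2 + 2*z

1. The degree is 2 — a paraboloid; a quadric.
2. Symmetries: it's symmetric under x → −x, forcing even powers of x; it's symmetric under y → −y, forcing even powers of y.
3. From the visible intercepts: it meets the z-axis at z = 0 (among the integer gridlines); it meets the x-axis at x = 0 (among the integer gridlines).
4. The integer polynomial consistent with all of this is the stated p.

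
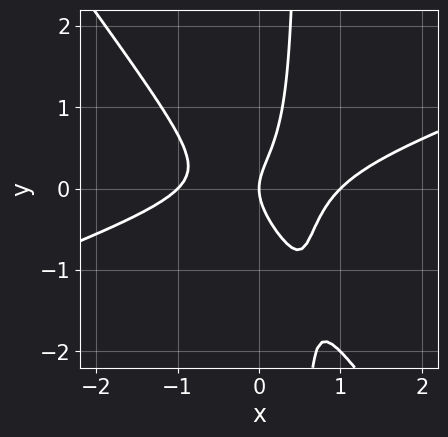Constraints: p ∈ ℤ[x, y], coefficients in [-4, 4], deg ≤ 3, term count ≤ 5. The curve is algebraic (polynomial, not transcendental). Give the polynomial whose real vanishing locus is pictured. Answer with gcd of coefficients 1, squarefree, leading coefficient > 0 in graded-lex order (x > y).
x^3 - 2*x^2*y - 2*x*y^2 + y^2 - x

(a) Degree: the shape is more complex than any degree-2 curve, so deg p = 3.
(b) Observable constraints: the x-axis gridline crossings are at x ∈ {-1, 0, 1}; it meets the y-axis at y = 0 (among the integer gridlines).
(c) Putting this together gives p.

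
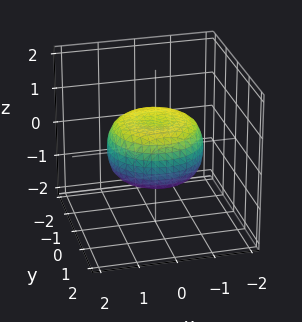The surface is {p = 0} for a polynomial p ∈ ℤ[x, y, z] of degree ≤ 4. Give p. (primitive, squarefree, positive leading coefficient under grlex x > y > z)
x^4 + 2*x^2*y^2 + y^4 - x^2 - y^2 + 2*z^2 - 1

First, deg p = 4. No degree-3 surface has this shape.
Next, symmetries: every cross-section ⟂ z is a circle, so x, y appear only via x² + y².
Next, from the visible intercepts: a circular section at z = 0 has radius between 1 and 2.
Finally, putting this together gives p.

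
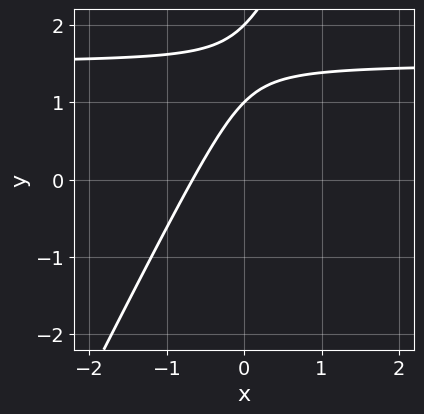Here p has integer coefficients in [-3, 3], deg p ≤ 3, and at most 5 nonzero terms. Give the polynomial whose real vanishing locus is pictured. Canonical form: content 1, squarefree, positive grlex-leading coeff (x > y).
2*x*y - y^2 - 3*x + 3*y - 2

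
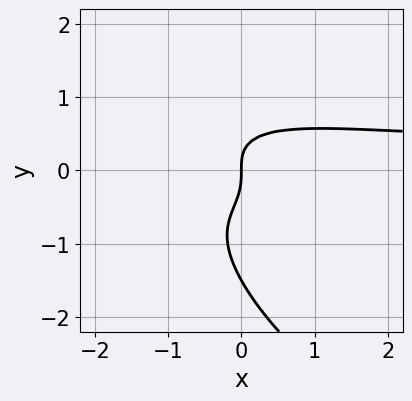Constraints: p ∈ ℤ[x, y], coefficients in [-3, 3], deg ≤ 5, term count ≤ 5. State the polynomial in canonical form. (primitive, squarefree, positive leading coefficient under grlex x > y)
First, deg p = 4. No degree-3 curve has this shape.
Next, from the visible intercepts: it meets the x-axis at x = 0 (among the integer gridlines); it meets the y-axis at y = 0 (among the integer gridlines).
Finally, matching integer coefficients to the picture gives p.

2*x^2*y^2 + 3*x*y^3 + 2*y^4 + 3*y^3 - 2*x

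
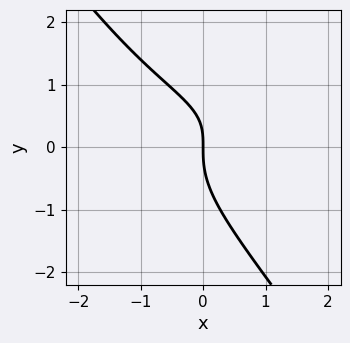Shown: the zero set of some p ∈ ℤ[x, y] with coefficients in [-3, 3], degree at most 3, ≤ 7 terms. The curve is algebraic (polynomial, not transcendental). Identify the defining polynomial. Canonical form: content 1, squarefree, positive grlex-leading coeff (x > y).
x^2*y - 2*x*y^2 - 2*y^3 + 2*x*y - 3*x

(a) deg p = 3. No degree-2 curve has this shape.
(b) Checking where it meets the axes: it crosses the y-axis at the gridline y = 0; it crosses the x-axis at the gridline x = 0.
(c) Fitting integer coefficients to these (and the overall shape) gives p.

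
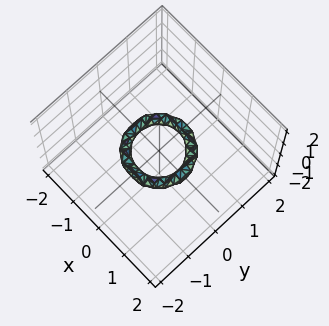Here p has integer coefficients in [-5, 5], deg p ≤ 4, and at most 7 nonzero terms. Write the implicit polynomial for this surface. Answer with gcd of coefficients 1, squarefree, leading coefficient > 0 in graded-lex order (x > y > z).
1. The degree is 4 — a generic line meets the surface in up to 4 points.
2. By symmetry, every cross-section ⟂ z is a circle, so x, y appear only via x² + y².
3. Checking where it meets the axes: the x-axis gridline crossings are at x ∈ {-1, 1}; a circular section at z = 0 has radius between 0 and 1.
4. These observations pin down the coefficients.

2*x^4 + 4*x^2*y^2 + 2*y^4 - 3*x^2 - 3*y^2 + 2*z^2 + 1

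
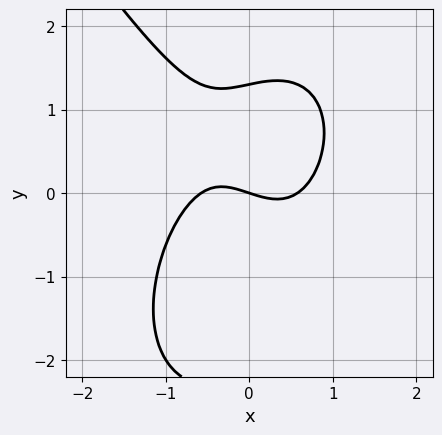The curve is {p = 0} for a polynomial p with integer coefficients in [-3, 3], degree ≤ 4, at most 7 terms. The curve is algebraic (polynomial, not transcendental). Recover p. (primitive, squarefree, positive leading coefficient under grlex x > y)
3*x^3 + y^3 + y^2 - x - 3*y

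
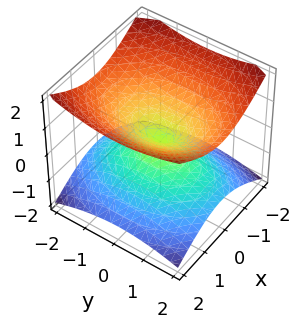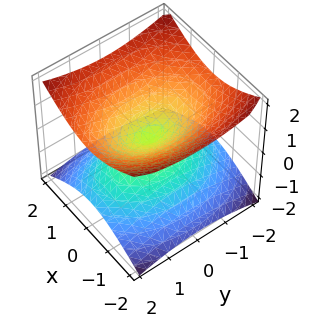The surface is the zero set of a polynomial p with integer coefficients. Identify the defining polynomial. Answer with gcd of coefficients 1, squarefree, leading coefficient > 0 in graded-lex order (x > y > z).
The degree is 2 — a double cone through the origin; a quadric.
Symmetries: mirror symmetry x ↦ −x ⇒ only even powers of x; it's symmetric under z → −z, forcing even powers of z; mirror symmetry y ↦ −y ⇒ only even powers of y.
From the visible intercepts: one x-axis crossing is at x = 0; it meets the y-axis at y = 0 (among the integer gridlines); one z-axis crossing is at z = 0.
The integer polynomial consistent with all of this is the stated p.

2*x^2 + y^2 - 3*z^2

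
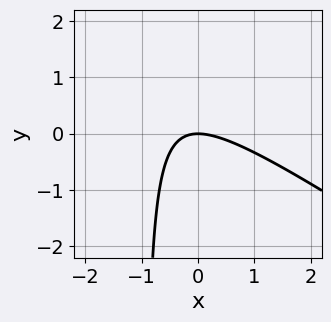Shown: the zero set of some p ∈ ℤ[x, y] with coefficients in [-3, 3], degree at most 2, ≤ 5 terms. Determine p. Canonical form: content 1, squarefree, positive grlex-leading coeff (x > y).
deg p = 2. No degree-1 curve has this shape.
Observable constraints: it meets the x-axis at x = 0 (among the integer gridlines); one y-axis crossing is at y = 0.
Fitting integer coefficients to these (and the overall shape) gives p.

2*x^2 + 3*x*y + 3*y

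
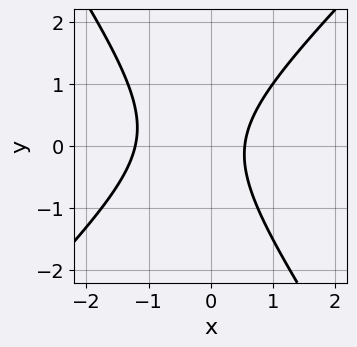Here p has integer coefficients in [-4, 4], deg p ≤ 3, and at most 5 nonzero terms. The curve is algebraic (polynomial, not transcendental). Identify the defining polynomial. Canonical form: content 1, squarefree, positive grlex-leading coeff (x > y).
3*x^2 - x*y - 2*y^2 + 2*x - 2

deg p = 2.
Checking where it meets the axes: no y-intercept at any integer in the box.
The integer polynomial consistent with all of this is the stated p.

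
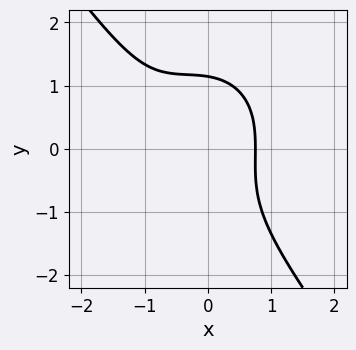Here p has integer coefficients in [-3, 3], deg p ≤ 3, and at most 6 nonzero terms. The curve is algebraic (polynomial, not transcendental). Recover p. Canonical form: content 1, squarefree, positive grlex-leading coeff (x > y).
Degree: a generic line meets the curve in up to 3 points, so deg p = 3.
Putting this together gives p.

3*x^3 + x*y^2 + 2*y^3 + 3*x^2 - 3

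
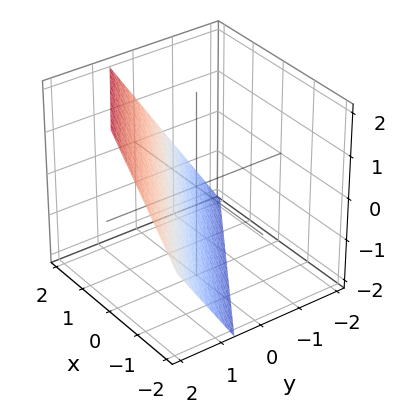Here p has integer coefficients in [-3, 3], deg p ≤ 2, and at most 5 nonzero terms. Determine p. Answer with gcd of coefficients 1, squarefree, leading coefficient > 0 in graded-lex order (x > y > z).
First, degree: the surface is flat (a plane), so deg p = 1.
Then, reading off the gridlines: it crosses the z-axis at the gridline z = -1; it crosses the x-axis at the gridline x = 1.
Finally, solving for integer coefficients yields p as stated.

2*x + 3*y - 2*z - 2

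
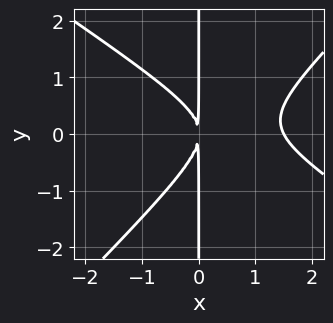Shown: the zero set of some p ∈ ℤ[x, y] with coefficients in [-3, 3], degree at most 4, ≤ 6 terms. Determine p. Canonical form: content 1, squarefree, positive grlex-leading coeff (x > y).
2*x^3 + x^2*y - 3*x*y^2 - 3*x^2

Degree: a generic line meets the curve in up to 3 points, so deg p = 3.
Reading off the gridlines: every point of the y-axis in the box is on the curve.
The integer polynomial consistent with all of this is the stated p.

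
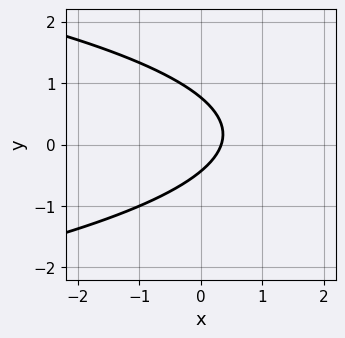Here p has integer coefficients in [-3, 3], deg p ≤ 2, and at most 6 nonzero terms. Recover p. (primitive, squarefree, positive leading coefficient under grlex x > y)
3*y^2 + 3*x - y - 1

1. deg p = 2. No degree-1 curve has this shape.
2. Matching integer coefficients to the picture gives p.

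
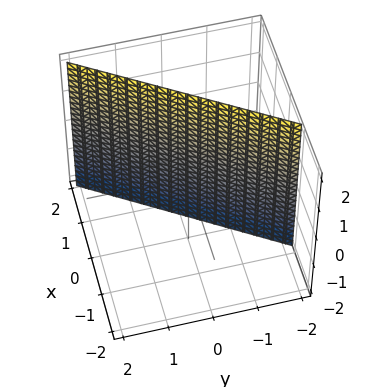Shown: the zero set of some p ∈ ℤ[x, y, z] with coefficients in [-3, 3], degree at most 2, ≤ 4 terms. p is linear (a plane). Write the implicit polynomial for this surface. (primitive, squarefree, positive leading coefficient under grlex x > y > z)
(a) The degree is 1 — the surface is flat (a plane).
(b) Reading off the gridlines: no z-intercept at any integer in the box; one y-axis crossing is at y = -1.
(c) Matching integer coefficients to the picture gives p.

3*x - 2*y - 2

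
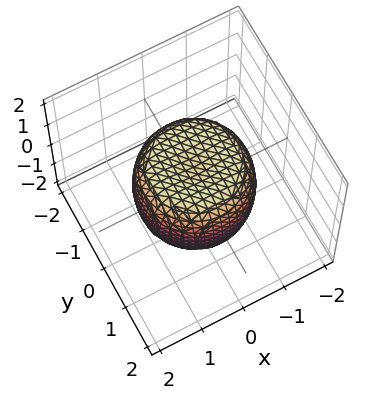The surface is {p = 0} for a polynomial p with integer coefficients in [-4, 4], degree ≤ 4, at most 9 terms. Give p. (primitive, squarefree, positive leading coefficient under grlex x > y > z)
x^4 + 2*x^2*y^2 + y^4 - x^2 - y^2 + z^2 - 1

(a) The degree is 4 — a generic line meets the surface in up to 4 points.
(b) Symmetry: every cross-section ⟂ z is a circle, so x, y appear only via x² + y².
(c) Reading off the gridlines: a circular section at z = -1 has radius exactly 1; the z-axis gridline crossings are at z ∈ {-1, 1}.
(d) Assembling these constraints gives the stated polynomial.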